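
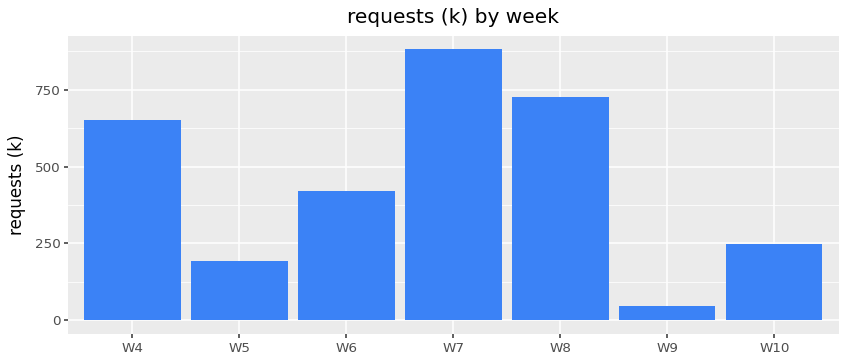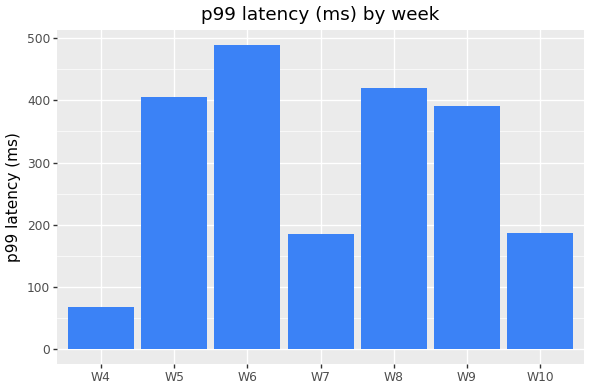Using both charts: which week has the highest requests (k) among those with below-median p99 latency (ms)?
W7

Chart 2 median p99 latency (ms) ≈ 400; below-median weeks: W4, W7, W10. Among those, W7 has the highest requests (k) (≈ 900).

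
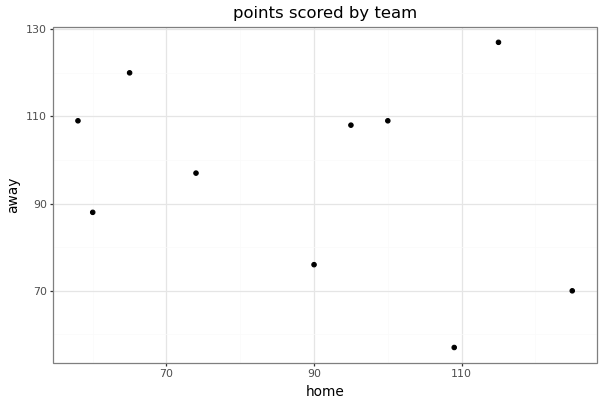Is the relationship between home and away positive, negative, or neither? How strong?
Points are negatively correlated; weak (|r| ≈ 0.3).

negative, weak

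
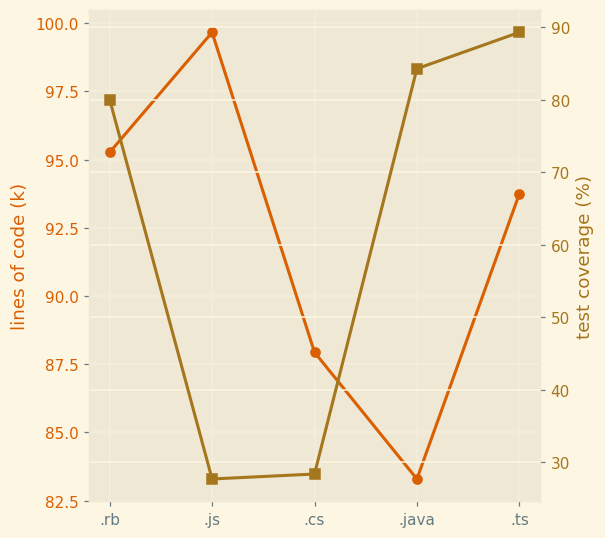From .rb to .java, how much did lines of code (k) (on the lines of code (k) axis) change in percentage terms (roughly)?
≈ -12.5%

.rb ≈ 96, .java ≈ 84; (84 − 96) / 96 ≈ -12.5%.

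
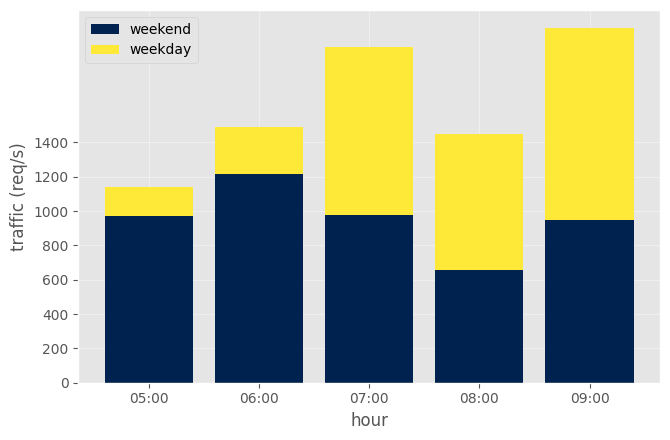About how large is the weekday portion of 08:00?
weekday top ≈ 1400, bottom ≈ 600; segment ≈ 800.

≈ 800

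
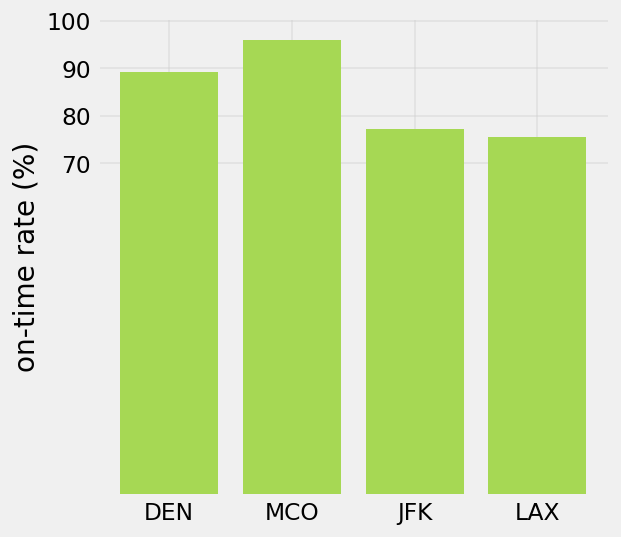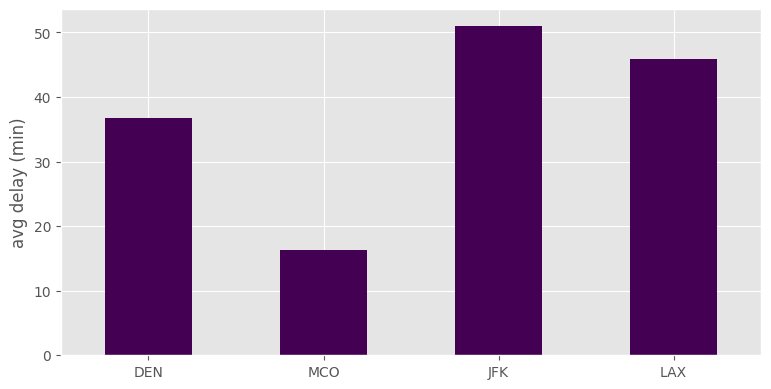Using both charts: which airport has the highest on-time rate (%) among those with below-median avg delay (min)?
Chart 2 median avg delay (min) ≈ 40; below-median airports: DEN, MCO. Among those, MCO has the highest on-time rate (%) (≈ 100).

MCO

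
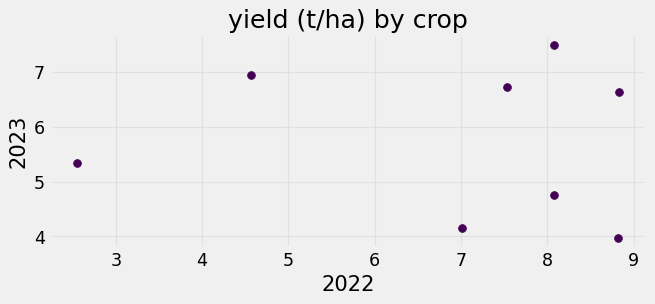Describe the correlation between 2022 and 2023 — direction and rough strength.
Points are roughly uncorrelated; weak (|r| ≈ 0.1).

no clear correlation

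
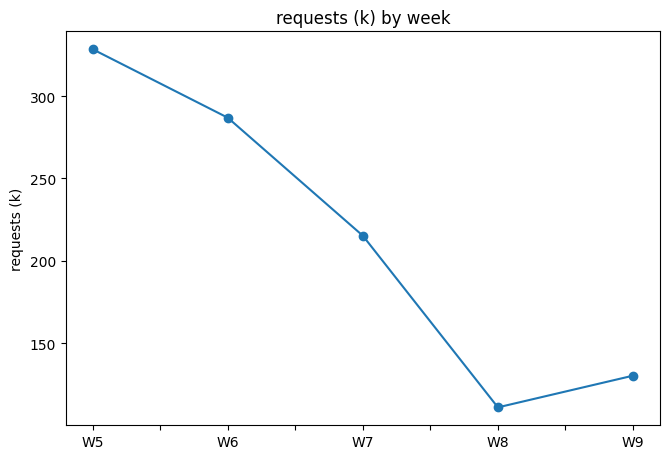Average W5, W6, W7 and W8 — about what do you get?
(320 + 280 + 220 + 120) / 4 ≈ 235.

≈ 235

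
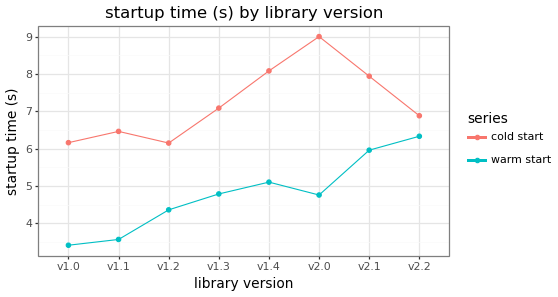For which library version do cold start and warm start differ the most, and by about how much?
v2.0: cold start ≈ 9.0, warm start ≈ 5.0 → gap ≈ 4.0. Next-largest (v1.4) is only ≈ 3.0.

v2.0, ≈ 4.0 s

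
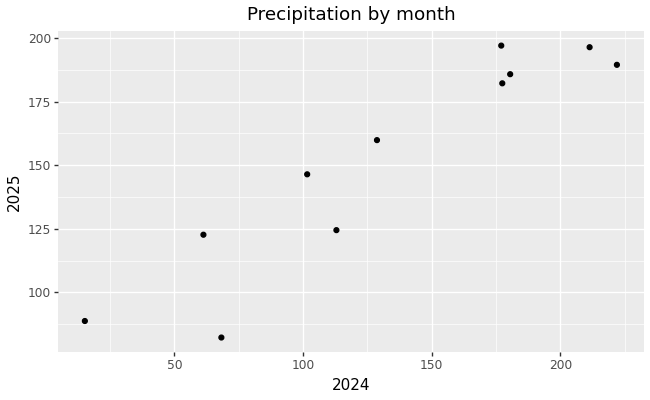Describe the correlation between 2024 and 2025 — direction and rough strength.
Points are positively correlated; strong (|r| ≈ 0.9).

positive, strong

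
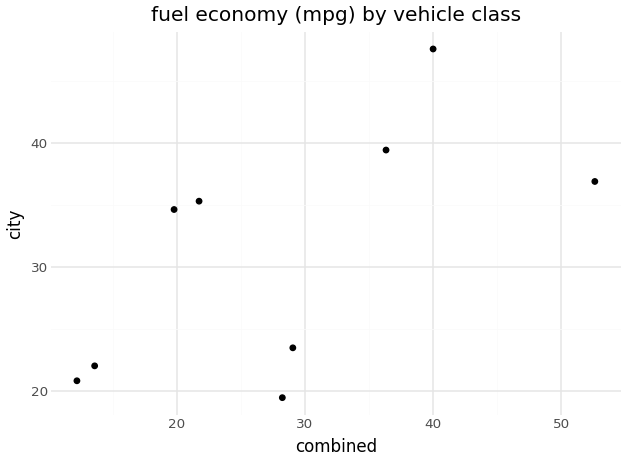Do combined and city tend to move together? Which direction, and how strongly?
positive, moderate

Points are positively correlated; moderate (|r| ≈ 0.6).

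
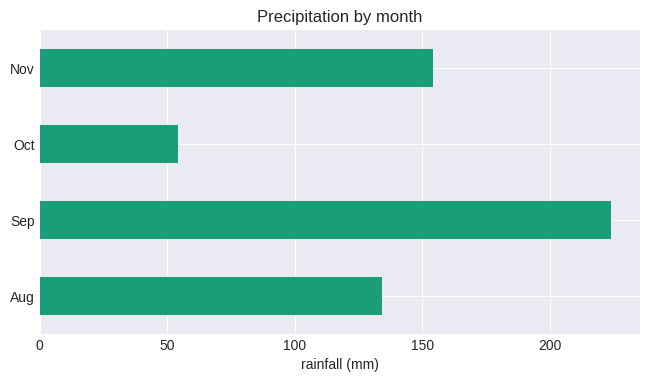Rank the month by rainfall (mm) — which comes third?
Top 4: Sep ≈ 220, Nov ≈ 160, Aug ≈ 140, Oct ≈ 60.

Aug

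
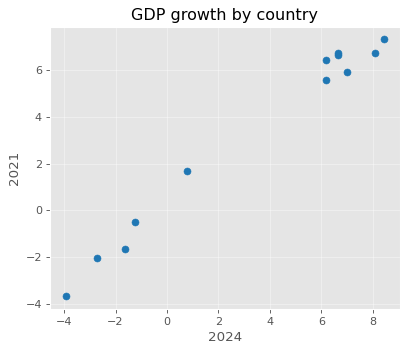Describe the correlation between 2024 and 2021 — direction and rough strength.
Points are positively correlated; strong (|r| ≈ 1.0).

positive, strong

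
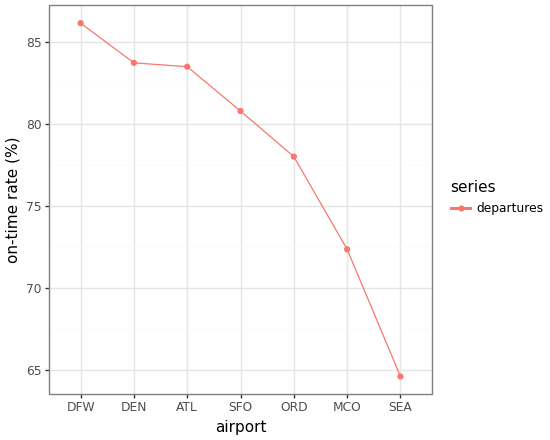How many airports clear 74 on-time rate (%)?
Above 74: DFW, DEN, ATL, SFO, ORD.

5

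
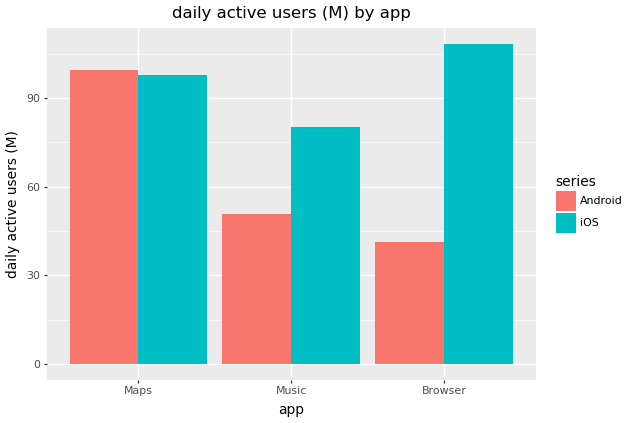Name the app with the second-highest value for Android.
Music

Top 3 for Android: Maps ≈ 100, Music ≈ 50, Browser ≈ 40.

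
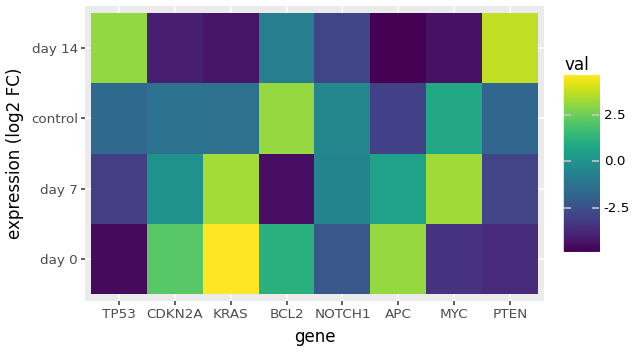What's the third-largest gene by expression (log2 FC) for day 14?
Top 4 for day 14: PTEN ≈ 4, TP53 ≈ 3, BCL2 ≈ -1, NOTCH1 ≈ -3.

BCL2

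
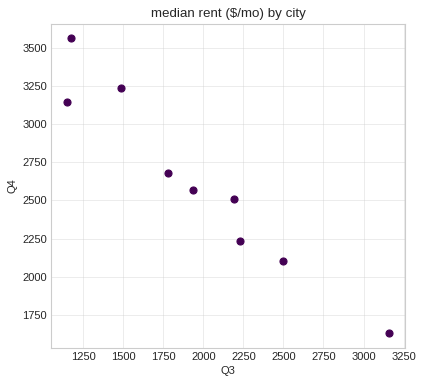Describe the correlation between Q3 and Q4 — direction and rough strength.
Points are negatively correlated; strong (|r| ≈ 1.0).

negative, strong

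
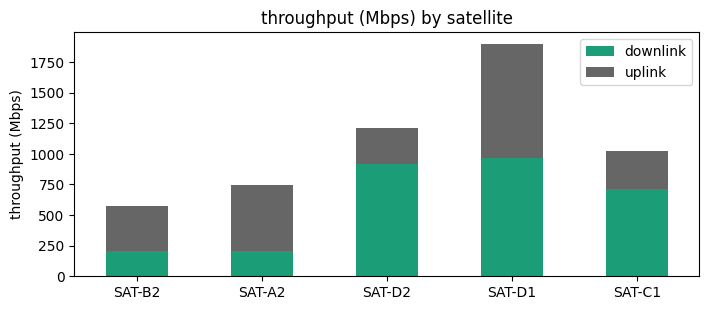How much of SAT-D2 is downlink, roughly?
downlink top ≈ 1000, bottom ≈ 0; segment ≈ 1000.

≈ 1000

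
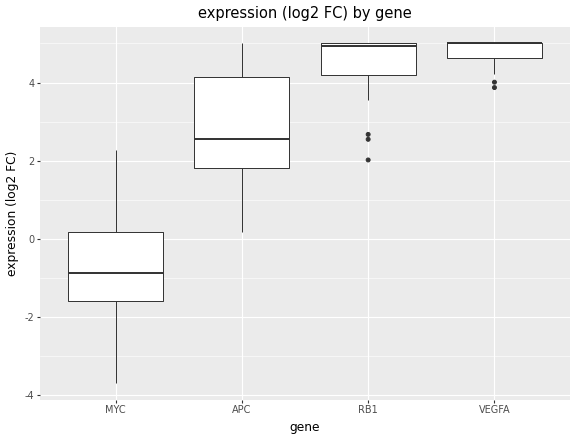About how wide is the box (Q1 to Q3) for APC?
≈ 2.0

Q3 ≈ 4.0, Q1 ≈ 2.0; IQR ≈ 2.0.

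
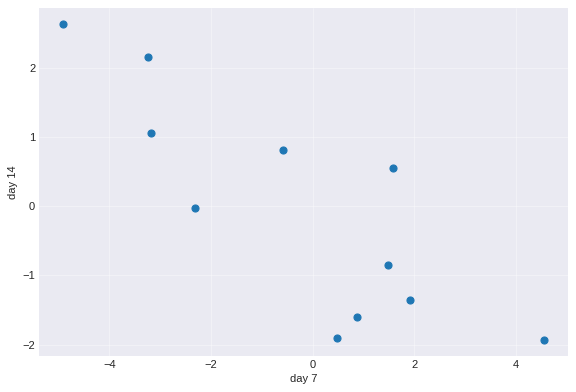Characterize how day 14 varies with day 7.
negative, strong

Points are negatively correlated; strong (|r| ≈ 0.8).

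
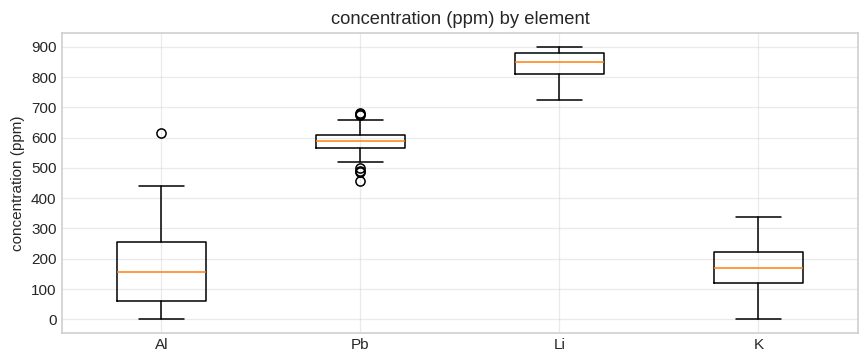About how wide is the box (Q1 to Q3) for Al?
Q3 ≈ 300, Q1 ≈ 100; IQR ≈ 200.

≈ 200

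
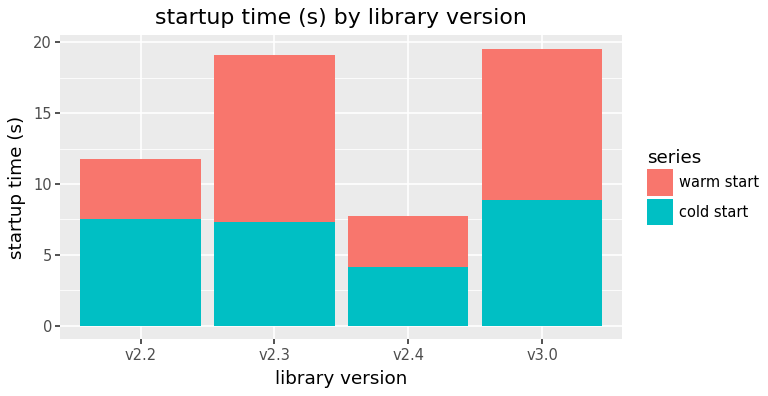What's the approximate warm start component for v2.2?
warm start top ≈ 12, bottom ≈ 8; segment ≈ 4.

≈ 4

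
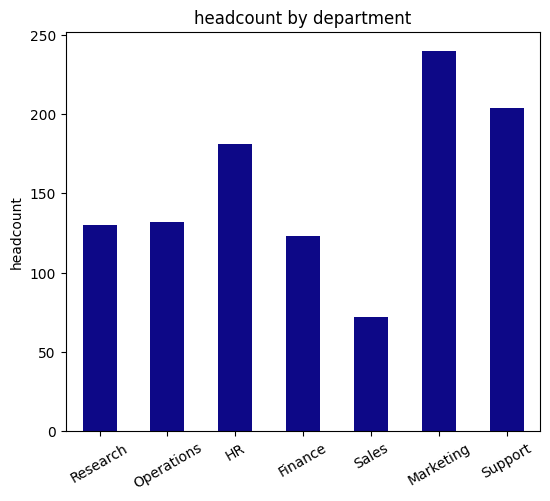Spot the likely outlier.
Marketing ≈ 240; the rest sit between ≈ 80 and ≈ 200.

Marketing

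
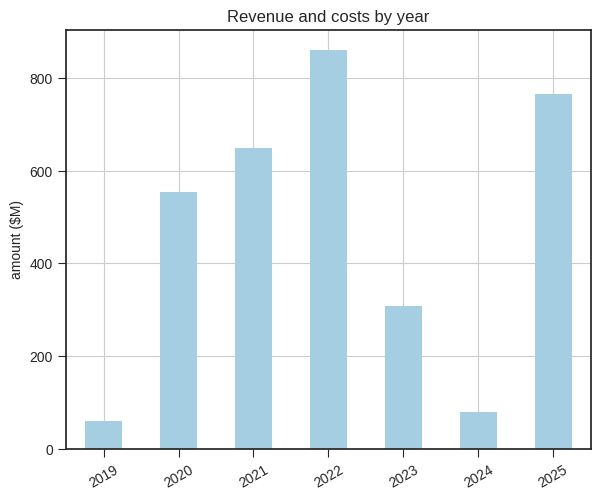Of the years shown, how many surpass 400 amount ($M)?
Above 400: 2020, 2021, 2022, 2025.

4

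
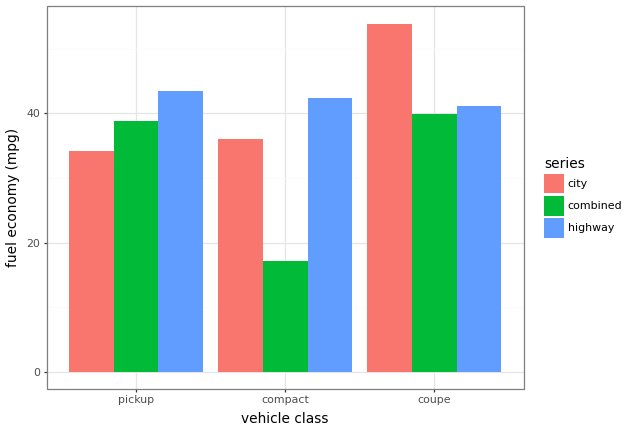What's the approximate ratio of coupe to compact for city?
≈ 1.57×

coupe ≈ 55, compact ≈ 35; 55/35 ≈ 1.57.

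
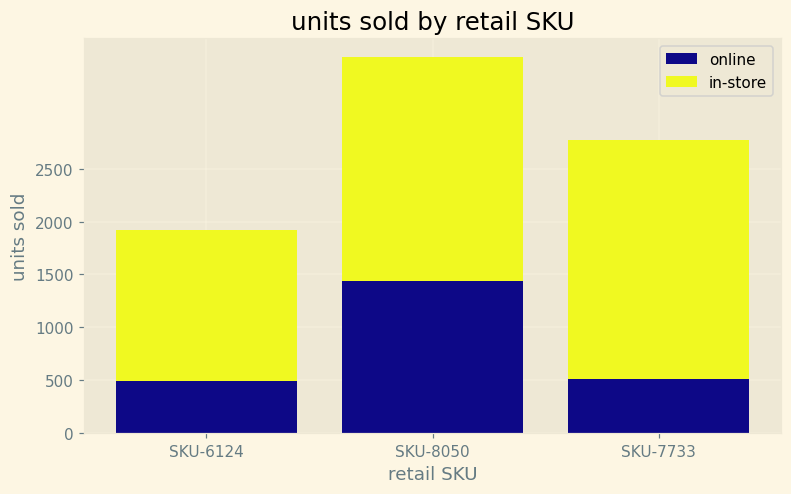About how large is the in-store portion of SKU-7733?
in-store top ≈ 3000, bottom ≈ 500; segment ≈ 2500.

≈ 2500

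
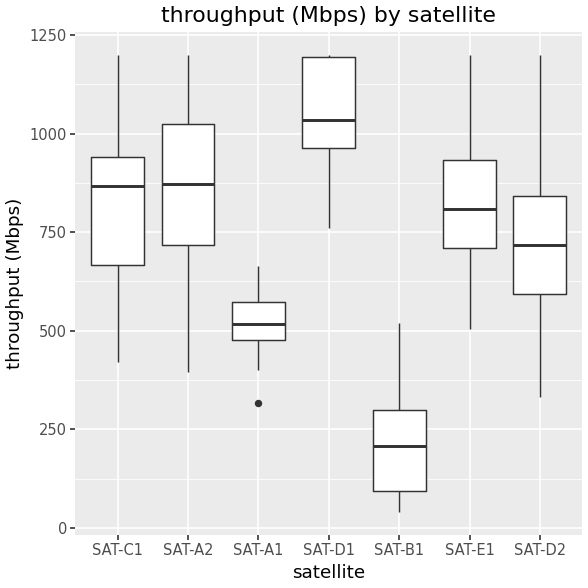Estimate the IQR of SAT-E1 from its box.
Q3 ≈ 900, Q1 ≈ 700; IQR ≈ 200.

≈ 200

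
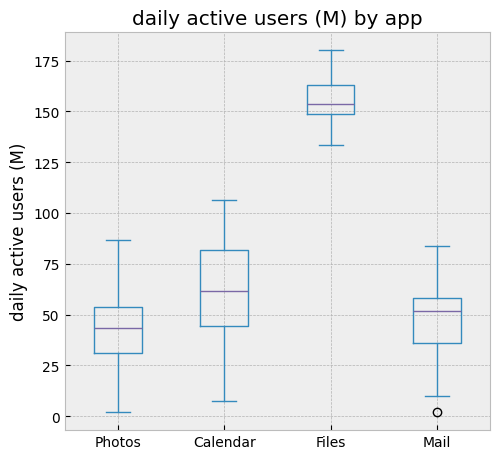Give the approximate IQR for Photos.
≈ 20

Q3 ≈ 50, Q1 ≈ 30; IQR ≈ 20.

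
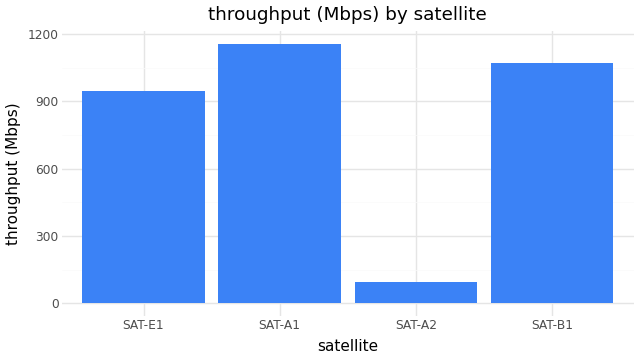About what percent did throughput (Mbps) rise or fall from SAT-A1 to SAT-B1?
≈ -8.3%

SAT-A1 ≈ 1200, SAT-B1 ≈ 1100; (1100 − 1200) / 1200 ≈ -8.3%.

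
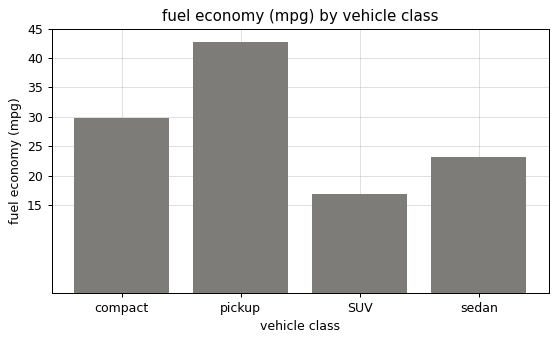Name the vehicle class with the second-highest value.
Top 3: pickup ≈ 45, compact ≈ 30, sedan ≈ 25.

compact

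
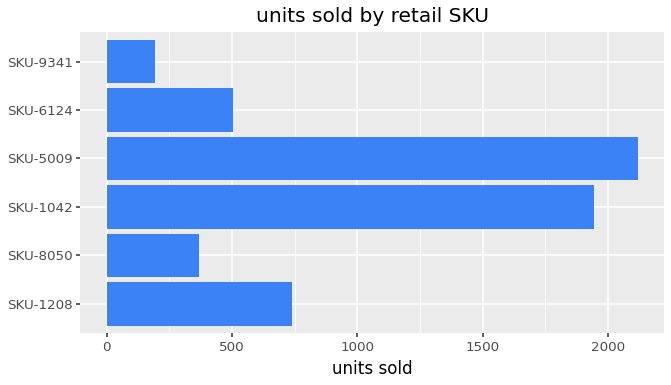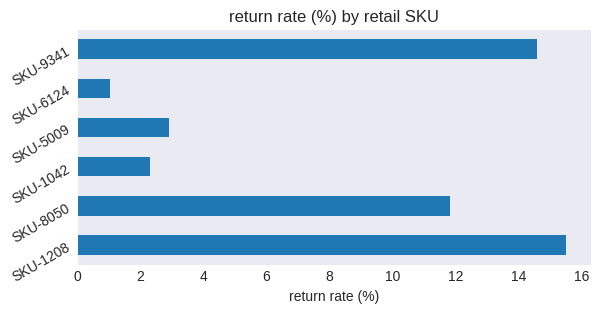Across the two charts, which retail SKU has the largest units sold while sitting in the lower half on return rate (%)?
Chart 2 median return rate (%) ≈ 8; below-median retail SKUs: SKU-1042, SKU-5009, SKU-6124. Among those, SKU-5009 has the highest units sold (≈ 2200).

SKU-5009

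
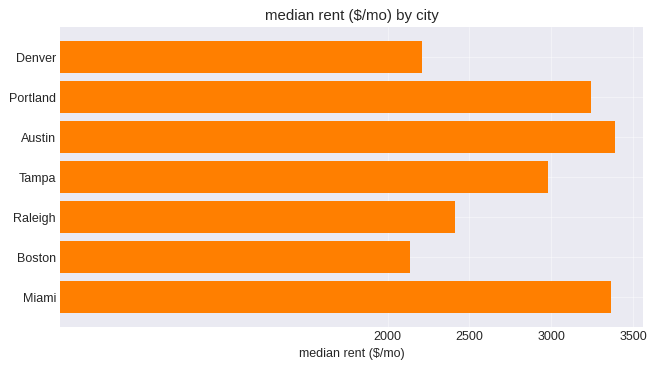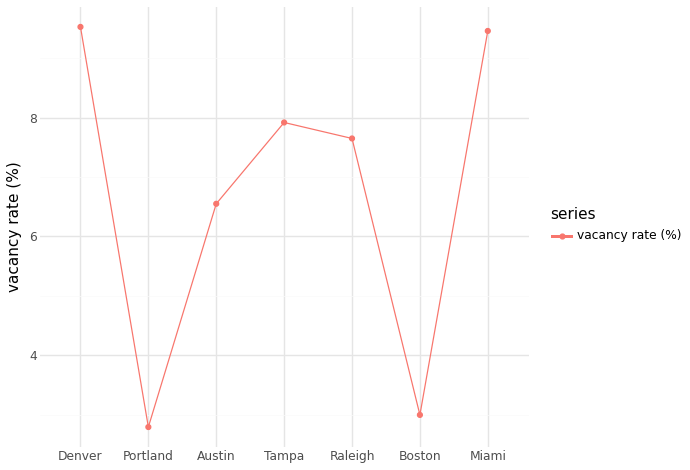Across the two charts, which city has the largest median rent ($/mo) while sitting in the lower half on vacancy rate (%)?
Chart 2 median vacancy rate (%) ≈ 8; below-median cities: Portland, Austin, Boston. Among those, Austin has the highest median rent ($/mo) (≈ 3500).

Austin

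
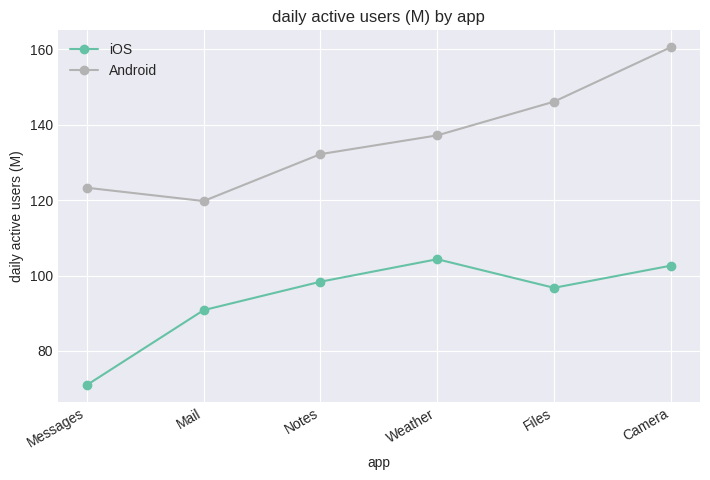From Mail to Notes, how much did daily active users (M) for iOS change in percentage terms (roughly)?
Mail ≈ 90, Notes ≈ 100; (100 − 90) / 90 ≈ +11.1%.

≈ +11.1%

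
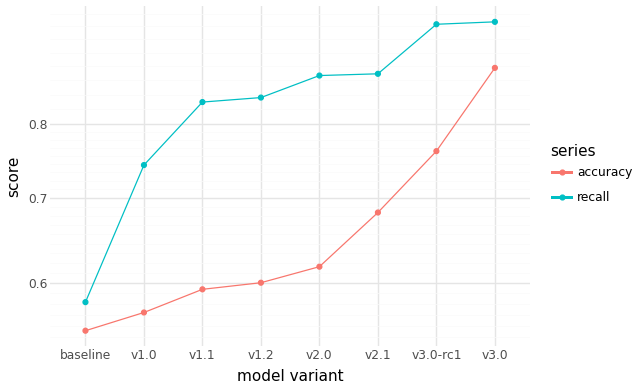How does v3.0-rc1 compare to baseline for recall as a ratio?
v3.0-rc1 ≈ 0.95, baseline ≈ 0.60; 0.95/0.60 ≈ 1.58.

≈ 1.58×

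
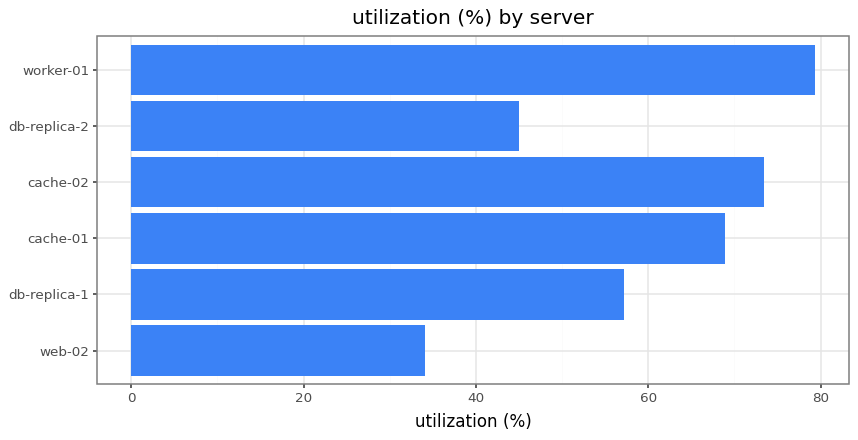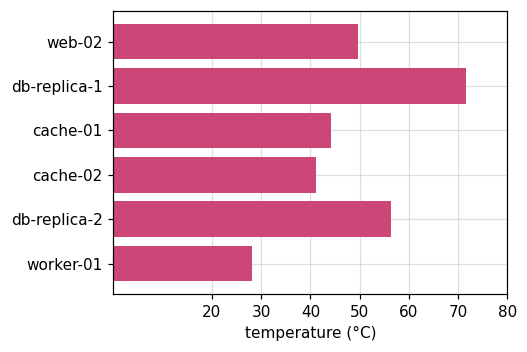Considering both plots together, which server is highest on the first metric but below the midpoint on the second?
worker-01

Chart 2 median temperature (°C) ≈ 50; below-median servers: cache-01, cache-02, worker-01. Among those, worker-01 has the highest utilization (%) (≈ 80).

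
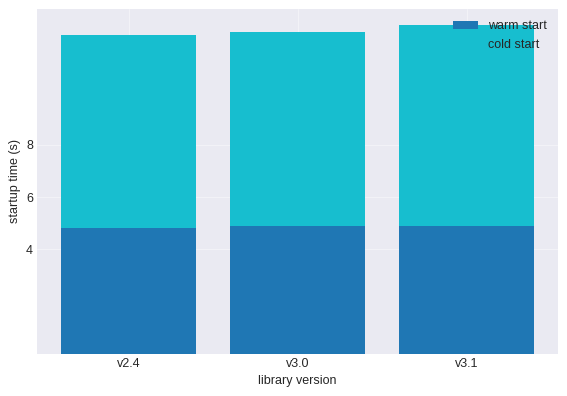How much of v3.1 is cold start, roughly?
cold start top ≈ 12, bottom ≈ 4; segment ≈ 8.

≈ 8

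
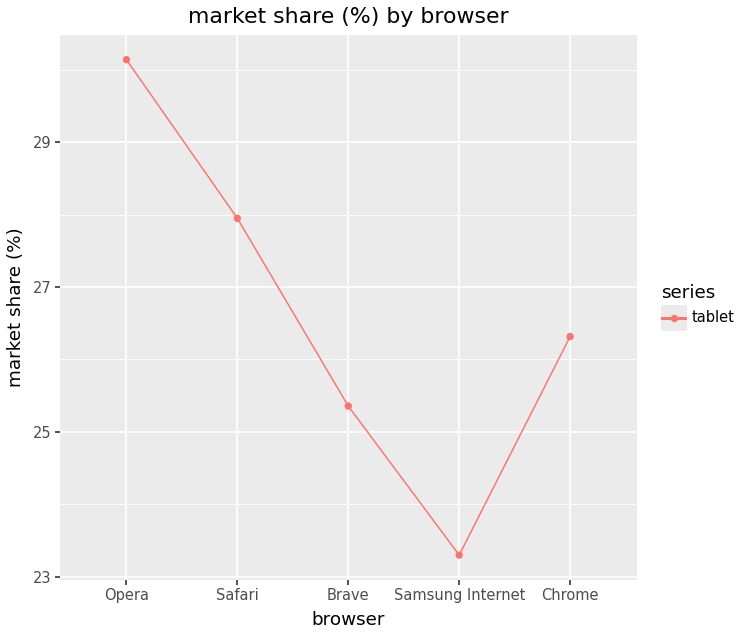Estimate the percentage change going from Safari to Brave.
Safari ≈ 28, Brave ≈ 25; (25 − 28) / 28 ≈ -10.7%.

≈ -10.7%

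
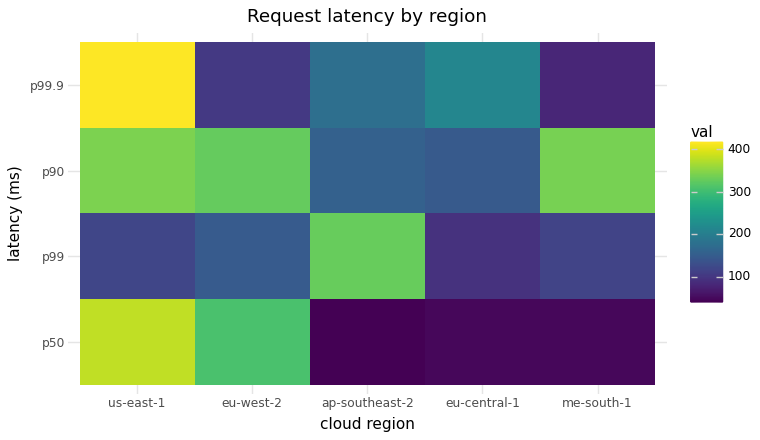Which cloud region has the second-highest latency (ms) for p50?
Top 3 for p50: us-east-1 ≈ 400, eu-west-2 ≈ 300, me-south-1 ≈ 50.

eu-west-2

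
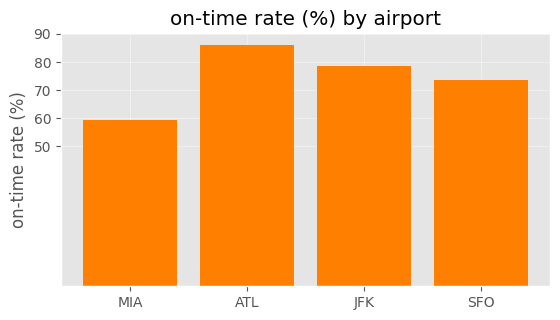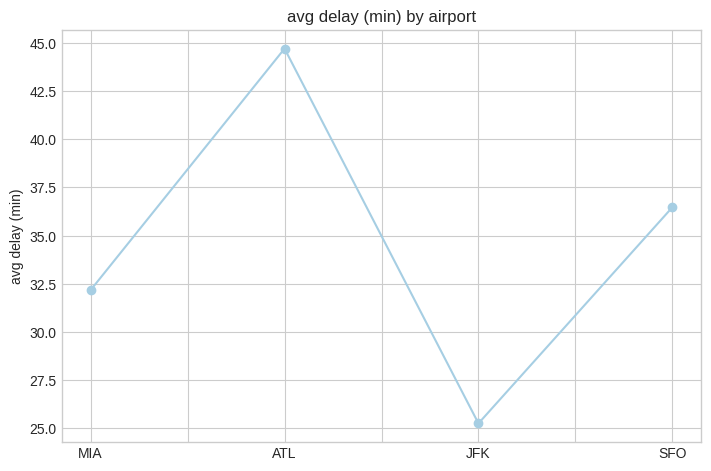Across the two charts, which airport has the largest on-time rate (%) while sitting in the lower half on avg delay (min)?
JFK

Chart 2 median avg delay (min) ≈ 35; below-median airports: MIA, JFK. Among those, JFK has the highest on-time rate (%) (≈ 80).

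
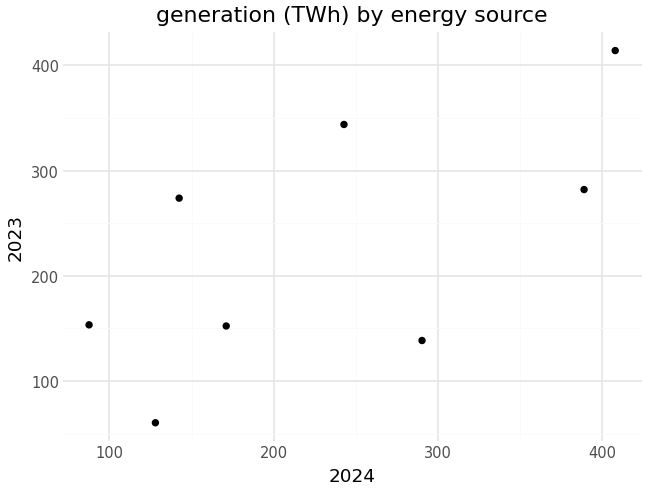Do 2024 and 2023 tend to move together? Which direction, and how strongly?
positive, moderate

Points are positively correlated; moderate (|r| ≈ 0.6).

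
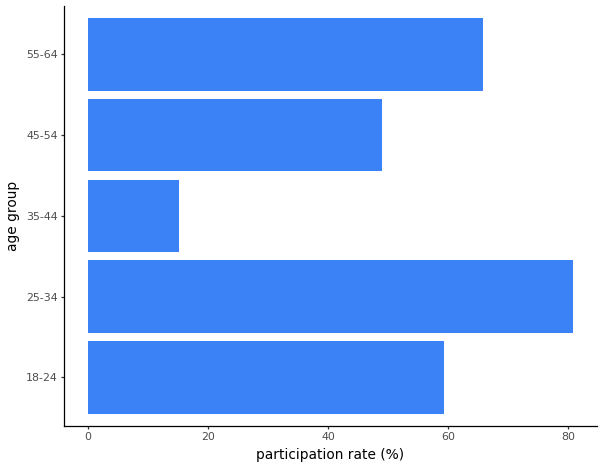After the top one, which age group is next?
Top 3: 25-34 ≈ 80, 55-64 ≈ 70, 18-24 ≈ 60.

55-64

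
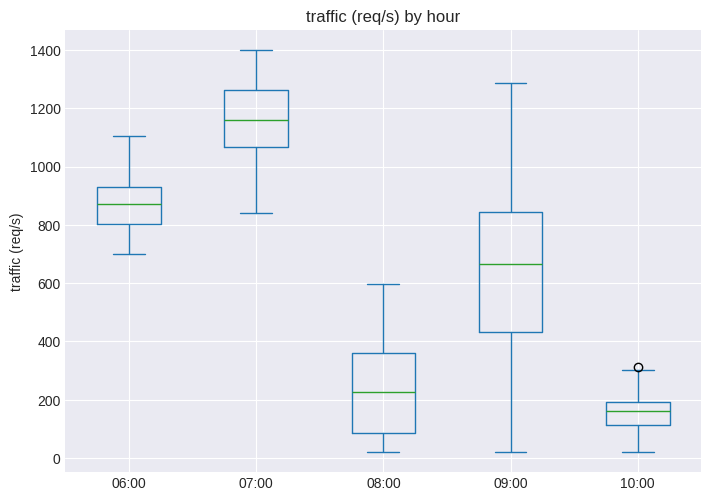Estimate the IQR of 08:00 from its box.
Q3 ≈ 400, Q1 ≈ 100; IQR ≈ 300.

≈ 300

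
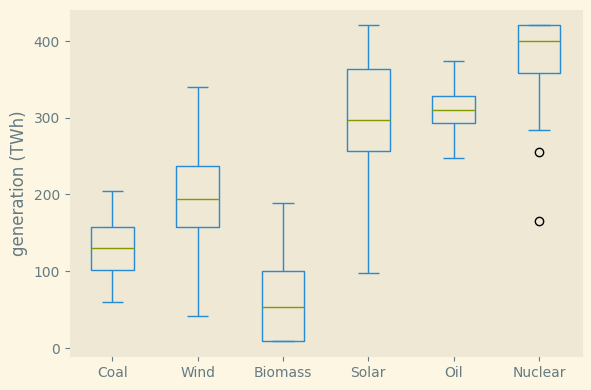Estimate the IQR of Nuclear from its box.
≈ 50

Q3 ≈ 400, Q1 ≈ 350; IQR ≈ 50.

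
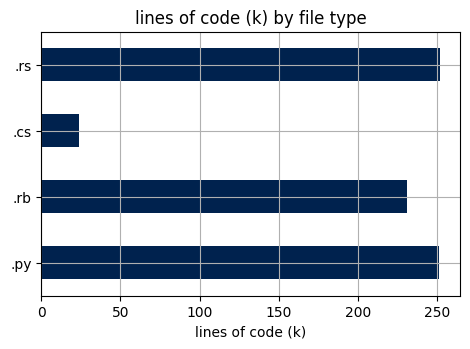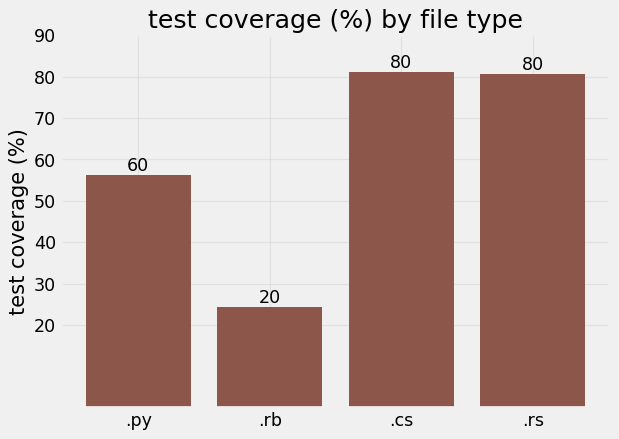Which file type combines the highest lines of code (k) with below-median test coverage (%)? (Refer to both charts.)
Chart 2 median test coverage (%) ≈ 70; below-median file types: .py, .rb. Among those, .py has the highest lines of code (k) (≈ 250).

.py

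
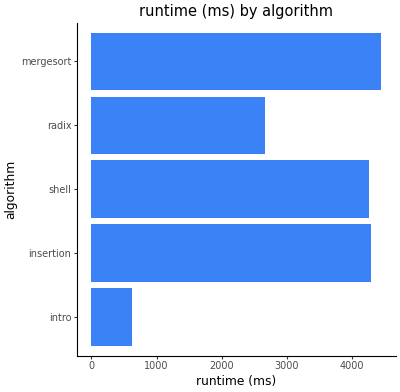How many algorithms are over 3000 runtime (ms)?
3

Above 3000: insertion, shell, mergesort.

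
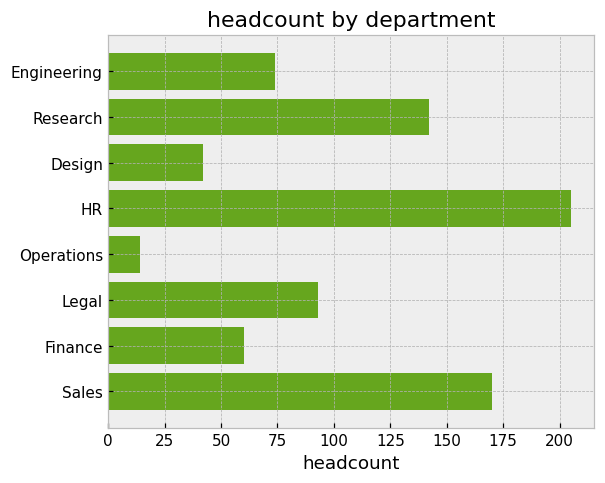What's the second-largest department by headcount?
Top 3: HR ≈ 200, Sales ≈ 160, Research ≈ 140.

Sales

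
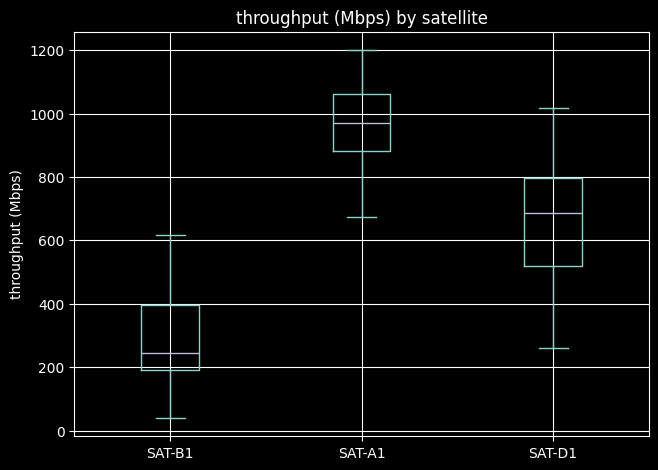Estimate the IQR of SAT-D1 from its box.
Q3 ≈ 800, Q1 ≈ 500; IQR ≈ 300.

≈ 300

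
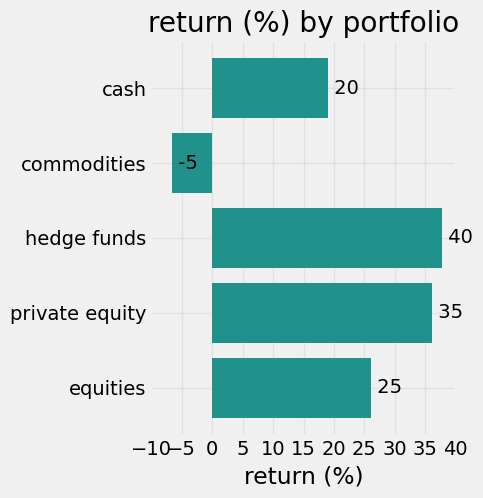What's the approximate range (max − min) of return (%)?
Max hedge funds ≈ 40, min commodities ≈ -5; range ≈ 45.

≈ 45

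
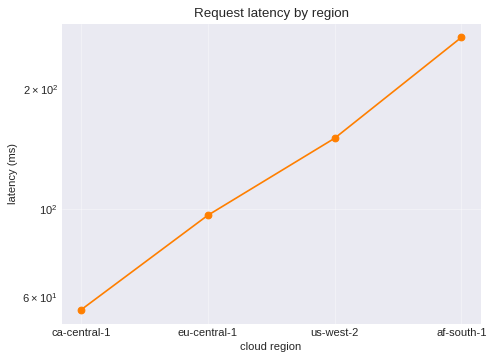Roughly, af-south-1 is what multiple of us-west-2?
≈ 1.75×

af-south-1 ≈ 280, us-west-2 ≈ 160; 280/160 ≈ 1.75.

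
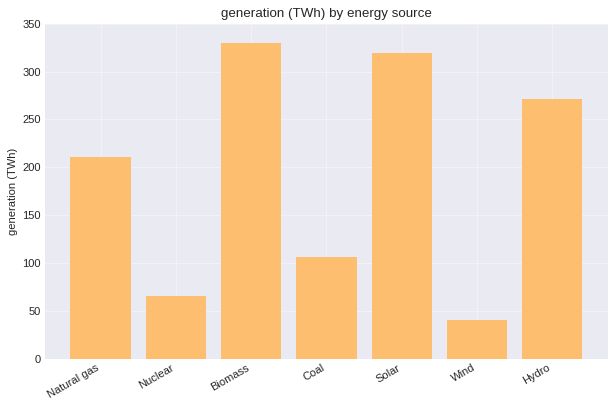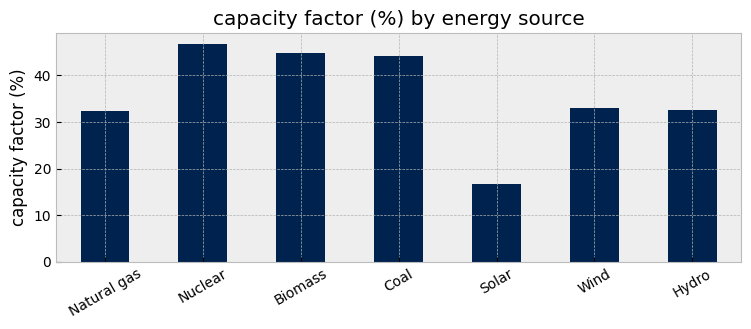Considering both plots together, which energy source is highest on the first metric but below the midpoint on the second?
Chart 2 median capacity factor (%) ≈ 35; below-median energy sources: Natural gas, Solar, Hydro. Among those, Solar has the highest generation (TWh) (≈ 300).

Solar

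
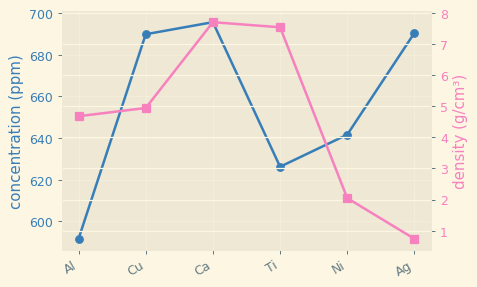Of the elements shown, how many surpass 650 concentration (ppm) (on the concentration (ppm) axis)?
Above 650: Cu, Ca, Ag.

3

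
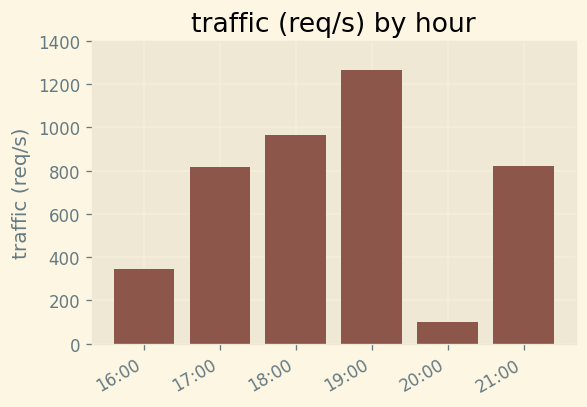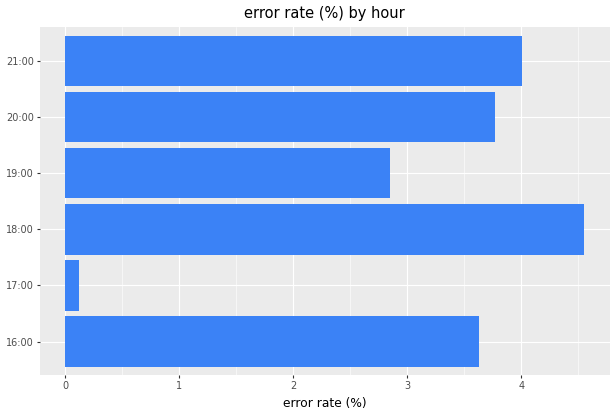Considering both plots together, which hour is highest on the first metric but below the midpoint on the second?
19:00

Chart 2 median error rate (%) ≈ 3.5; below-median hours: 16:00, 17:00, 19:00. Among those, 19:00 has the highest traffic (req/s) (≈ 1200).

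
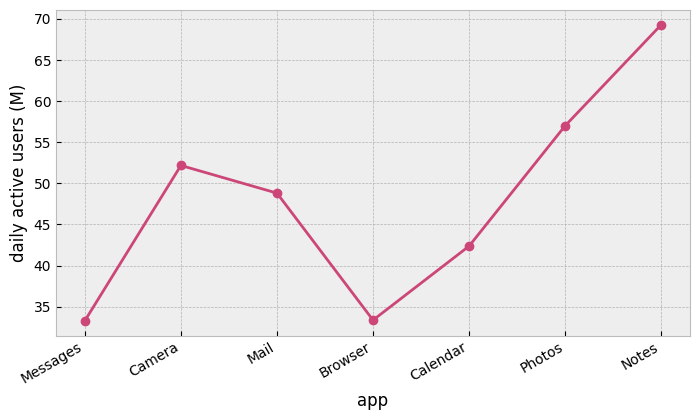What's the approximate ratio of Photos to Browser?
Photos ≈ 55, Browser ≈ 35; 55/35 ≈ 1.57.

≈ 1.57×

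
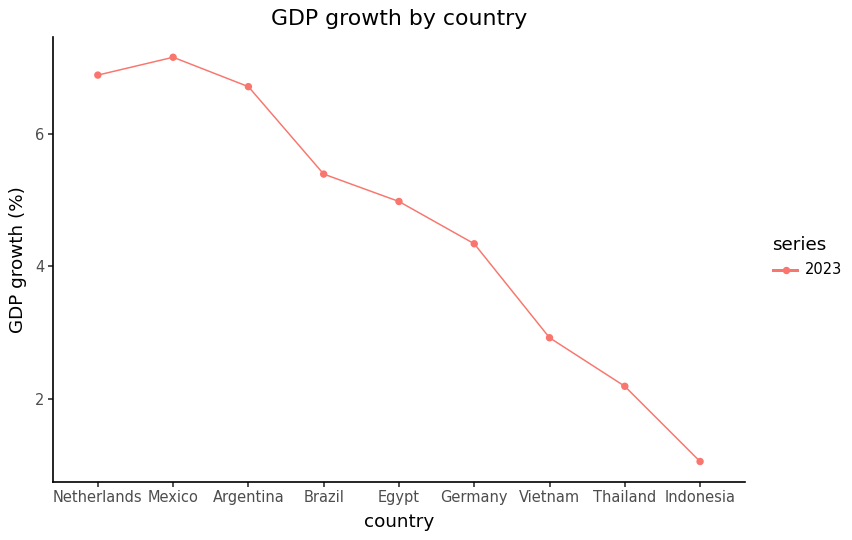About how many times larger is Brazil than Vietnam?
≈ 1.67×

Brazil ≈ 5, Vietnam ≈ 3; 5/3 ≈ 1.67.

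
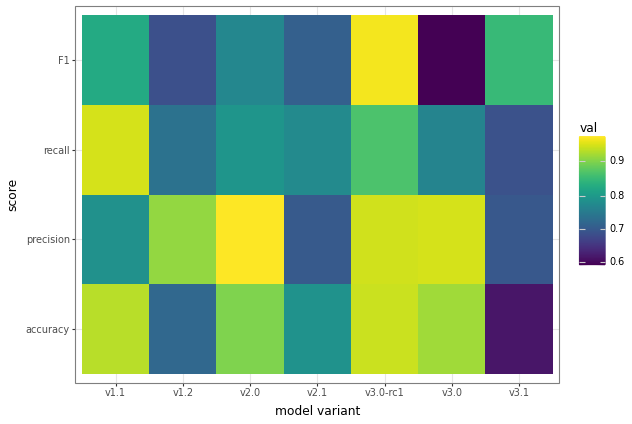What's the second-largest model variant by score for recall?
Top 3 for recall: v1.1 ≈ 0.95, v3.0-rc1 ≈ 0.85, v2.0 ≈ 0.80.

v3.0-rc1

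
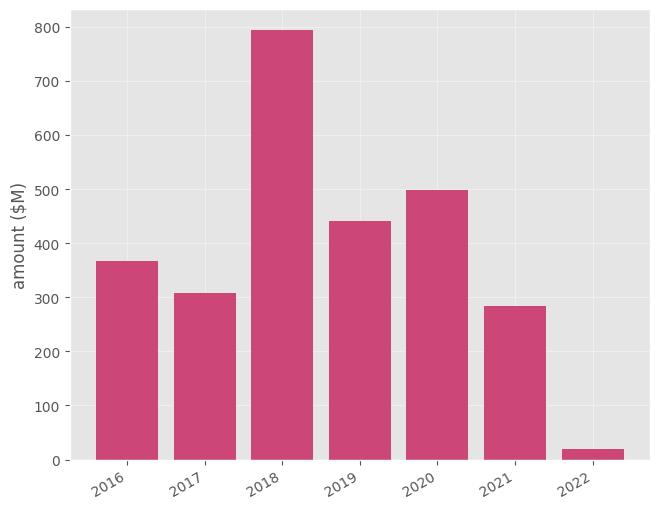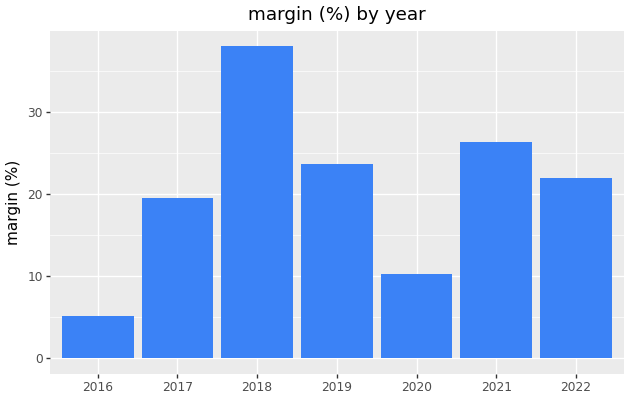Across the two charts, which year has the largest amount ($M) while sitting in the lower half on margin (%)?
2020

Chart 2 median margin (%) ≈ 20; below-median years: 2016, 2017, 2020. Among those, 2020 has the highest amount ($M) (≈ 500).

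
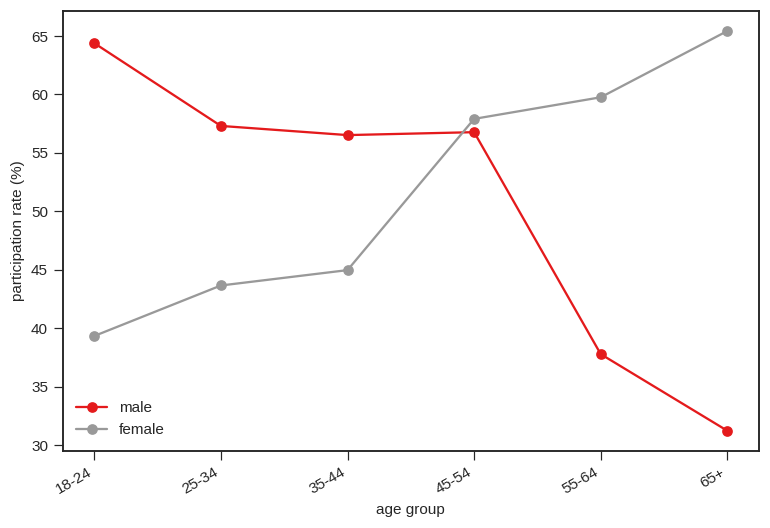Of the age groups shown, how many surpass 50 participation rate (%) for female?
3

Above 50: 45-54, 55-64, 65+.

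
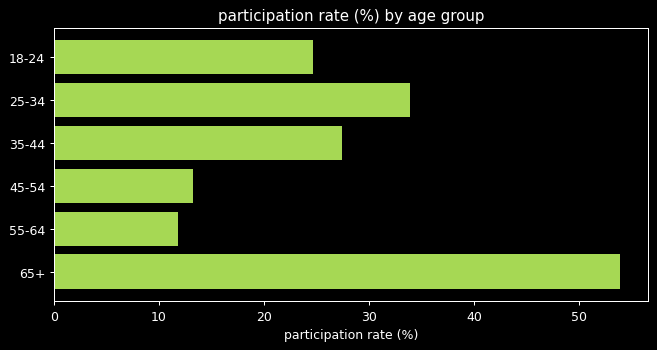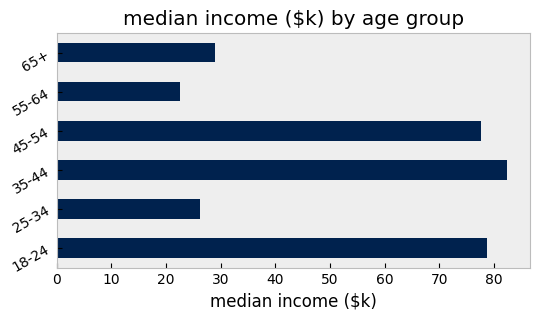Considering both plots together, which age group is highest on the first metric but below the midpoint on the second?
65+

Chart 2 median median income ($k) ≈ 50; below-median age groups: 25-34, 55-64, 65+. Among those, 65+ has the highest participation rate (%) (≈ 55).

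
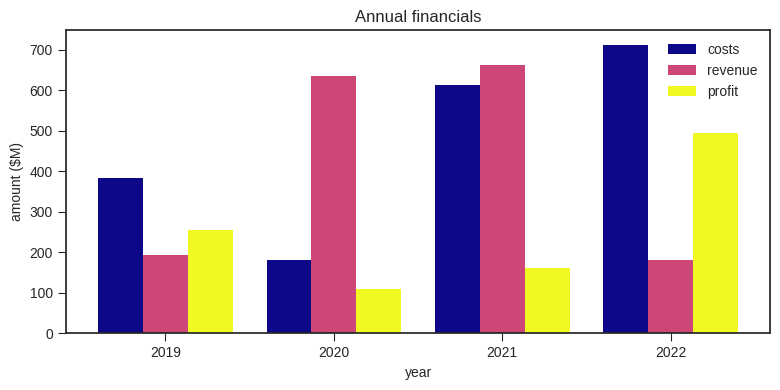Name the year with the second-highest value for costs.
Top 3 for costs: 2022 ≈ 700, 2021 ≈ 600, 2019 ≈ 400.

2021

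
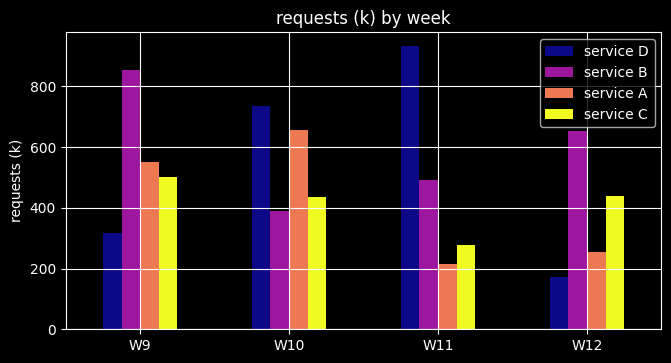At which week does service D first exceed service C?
W10

W9: service D ≈ 300 vs service C ≈ 500 (not yet); W10: service D ≈ 700 vs service C ≈ 400 (first crossover).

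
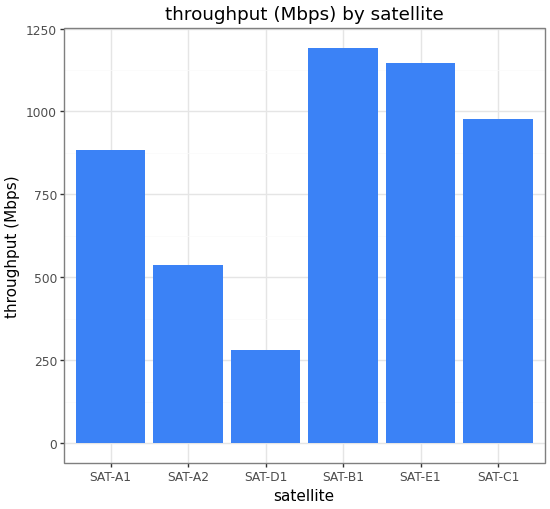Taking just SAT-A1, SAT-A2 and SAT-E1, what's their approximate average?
(900 + 500 + 1100) / 3 ≈ 833.

≈ 833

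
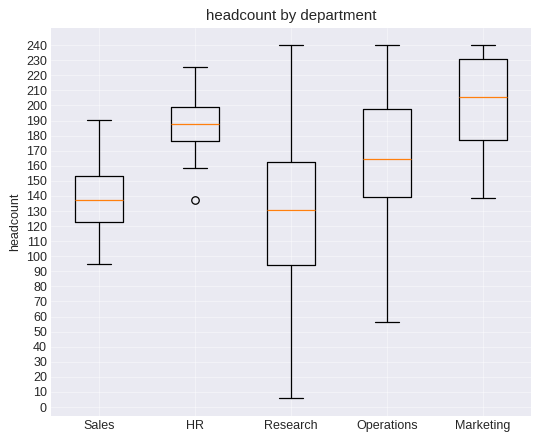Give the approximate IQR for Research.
Q3 ≈ 160, Q1 ≈ 90; IQR ≈ 70.

≈ 70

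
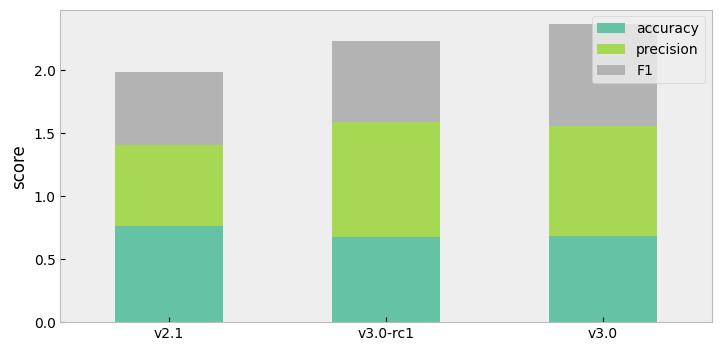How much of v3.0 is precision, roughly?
precision top ≈ 1.6, bottom ≈ 0.6; segment ≈ 1.0.

≈ 1.0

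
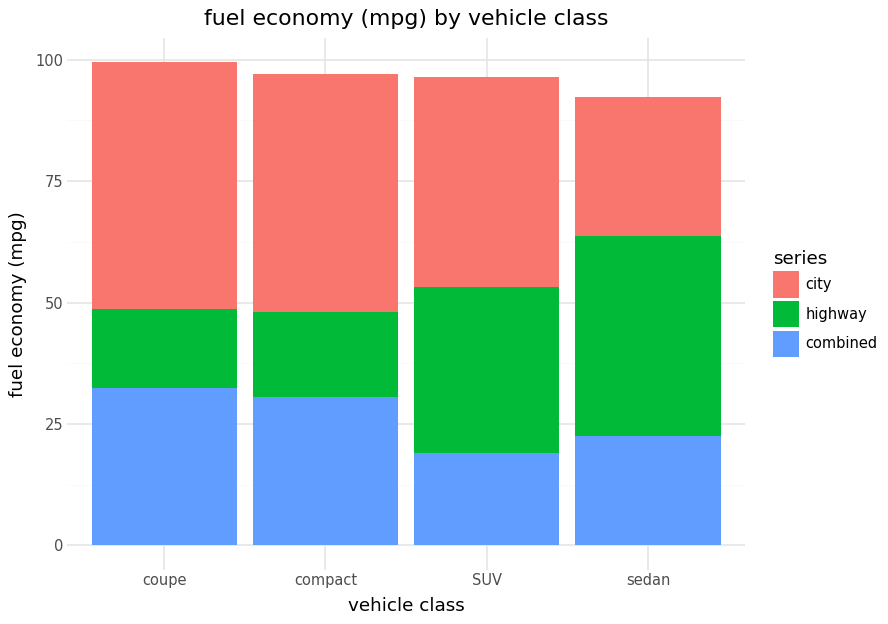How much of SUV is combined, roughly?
≈ 20

combined top ≈ 20, bottom ≈ 0; segment ≈ 20.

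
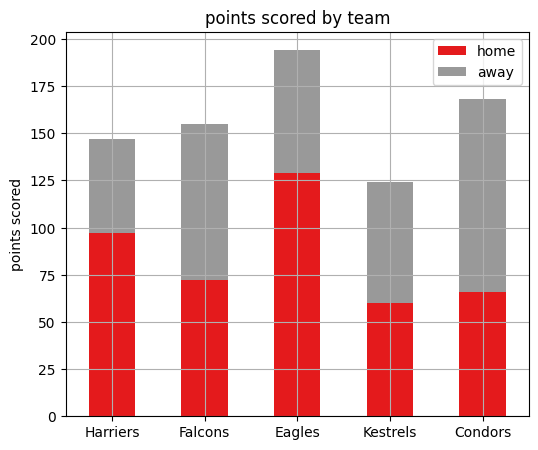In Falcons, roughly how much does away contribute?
≈ 80

away top ≈ 160, bottom ≈ 80; segment ≈ 80.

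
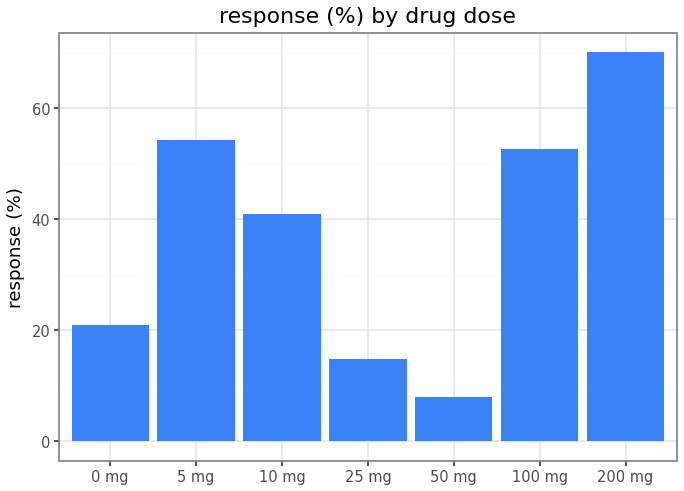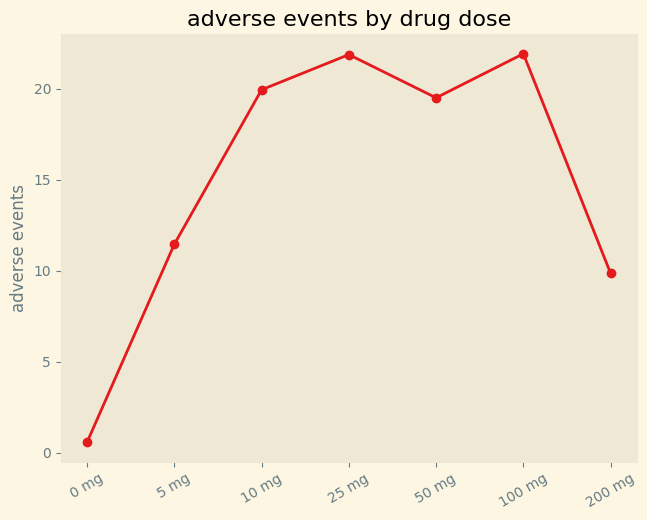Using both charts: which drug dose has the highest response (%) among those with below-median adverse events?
200 mg

Chart 2 median adverse events ≈ 20; below-median drug doses: 0 mg, 5 mg, 200 mg. Among those, 200 mg has the highest response (%) (≈ 70).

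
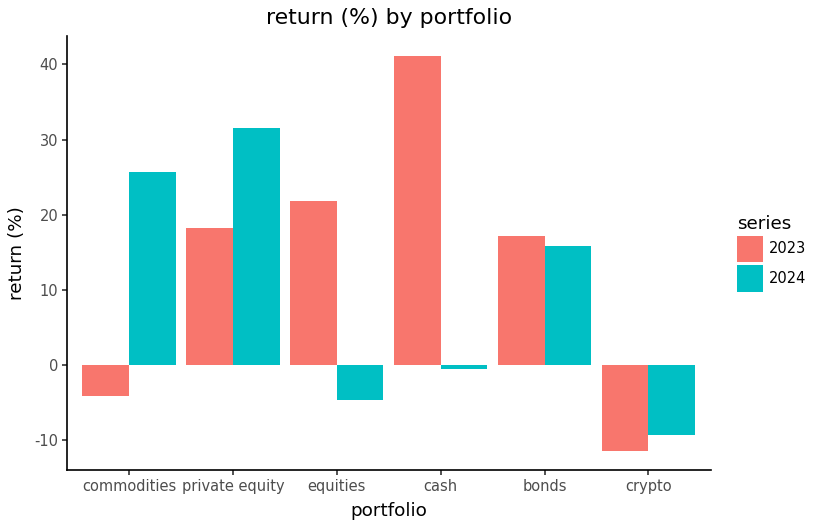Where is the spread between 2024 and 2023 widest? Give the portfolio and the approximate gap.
cash: 2024 ≈ 0, 2023 ≈ 40 → gap ≈ 40. Next-largest (commodities) is only ≈ 30.

cash, ≈ 40 %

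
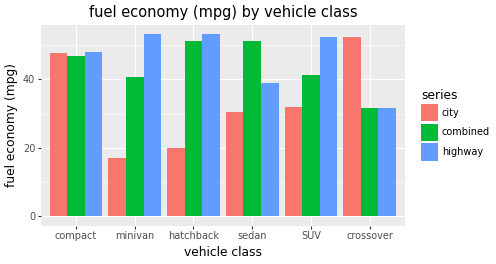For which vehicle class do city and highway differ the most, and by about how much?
minivan, ≈ 40 mpg

minivan: city ≈ 15, highway ≈ 55 → gap ≈ 40. Next-largest (hatchback) is only ≈ 35.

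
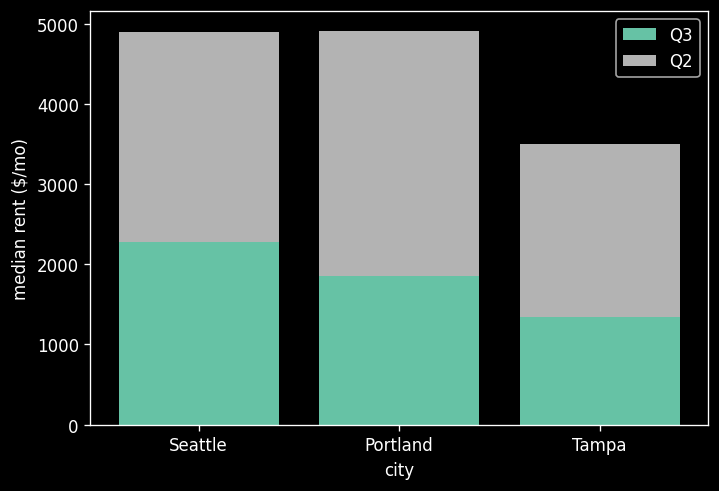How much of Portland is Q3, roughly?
Q3 top ≈ 2000, bottom ≈ 0; segment ≈ 2000.

≈ 2000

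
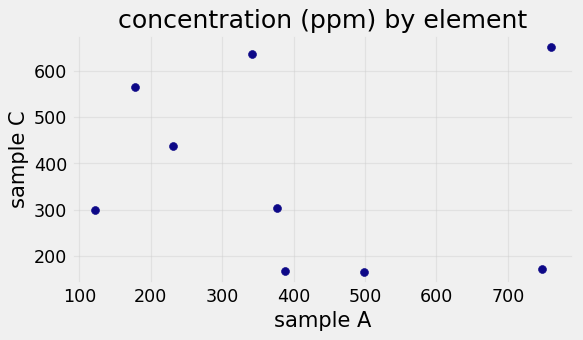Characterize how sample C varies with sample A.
no clear correlation

Points are roughly uncorrelated; weak (|r| ≈ 0.1).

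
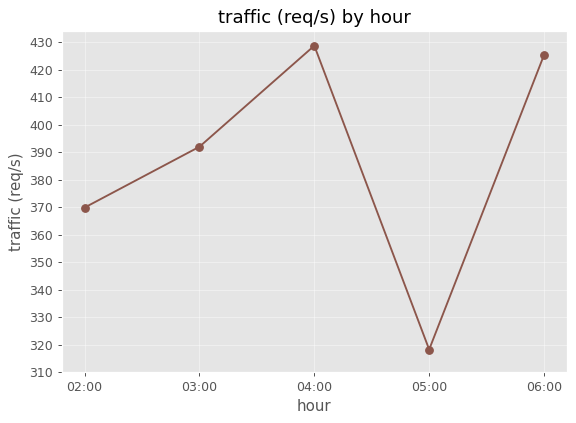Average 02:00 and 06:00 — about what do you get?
(370 + 430) / 2 ≈ 400.

≈ 400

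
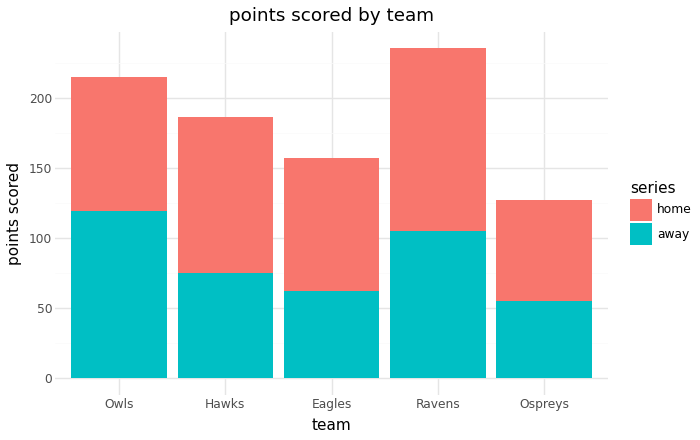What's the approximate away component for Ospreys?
away top ≈ 60, bottom ≈ 0; segment ≈ 60.

≈ 60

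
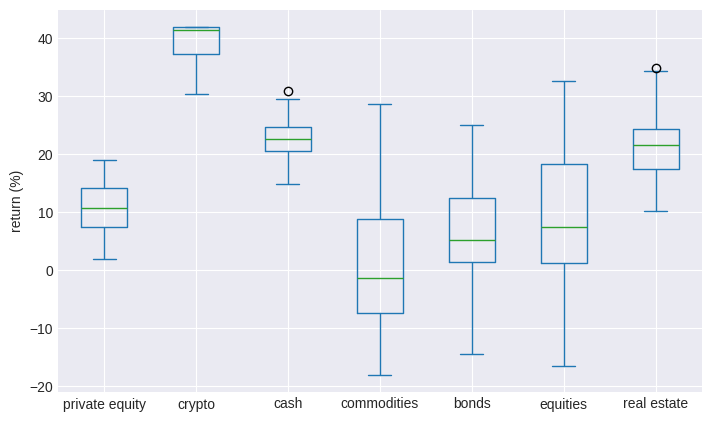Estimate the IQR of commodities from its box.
Q3 ≈ 10, Q1 ≈ -5; IQR ≈ 15.

≈ 15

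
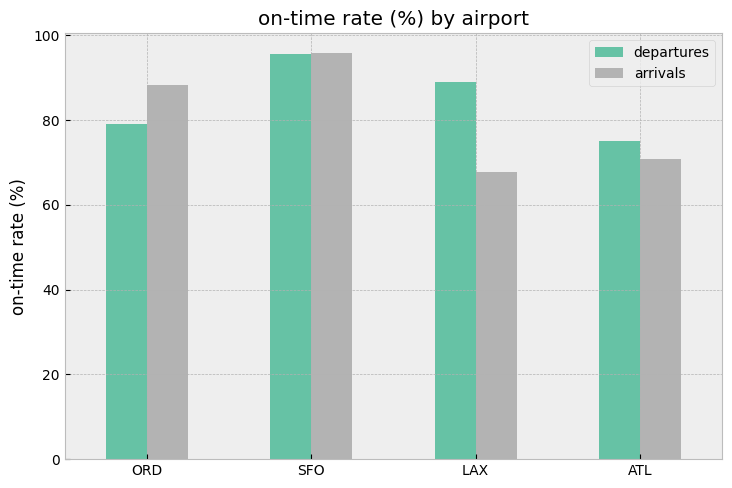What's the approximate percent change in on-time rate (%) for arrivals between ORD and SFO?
≈ +11.1%

ORD ≈ 90, SFO ≈ 100; (100 − 90) / 90 ≈ +11.1%.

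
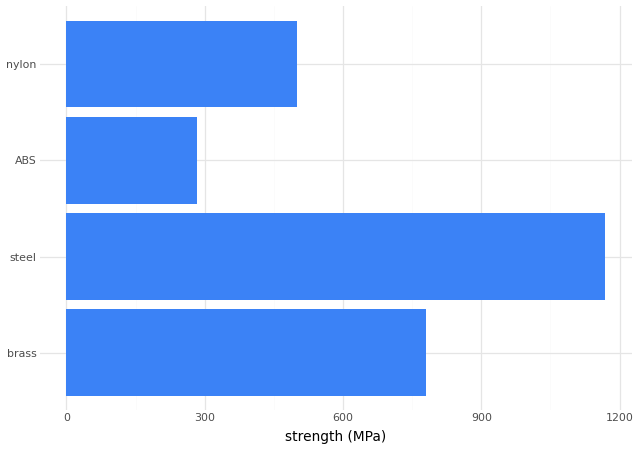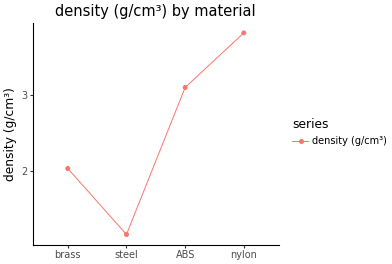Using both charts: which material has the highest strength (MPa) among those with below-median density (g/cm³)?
steel

Chart 2 median density (g/cm³) ≈ 2.5; below-median materials: brass, steel. Among those, steel has the highest strength (MPa) (≈ 1200).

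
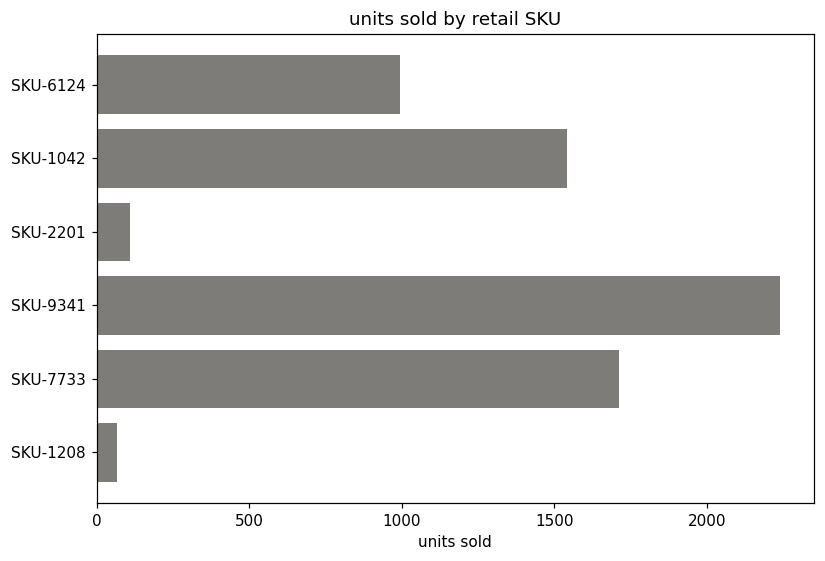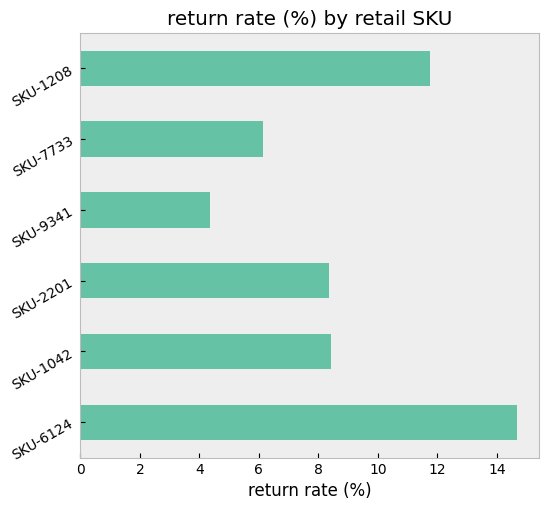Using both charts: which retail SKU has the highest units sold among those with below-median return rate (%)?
SKU-9341

Chart 2 median return rate (%) ≈ 8; below-median retail SKUs: SKU-2201, SKU-9341, SKU-7733. Among those, SKU-9341 has the highest units sold (≈ 2000).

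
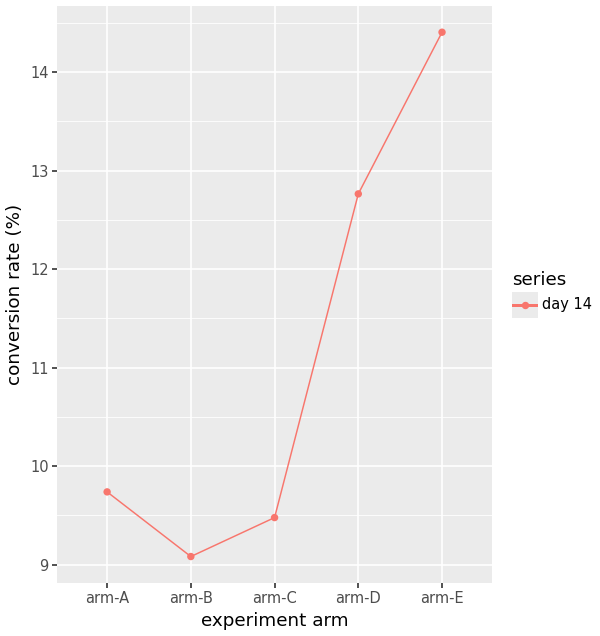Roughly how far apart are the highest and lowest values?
Max arm-E ≈ 14.5, min arm-B ≈ 9.0; range ≈ 5.5.

≈ 5.5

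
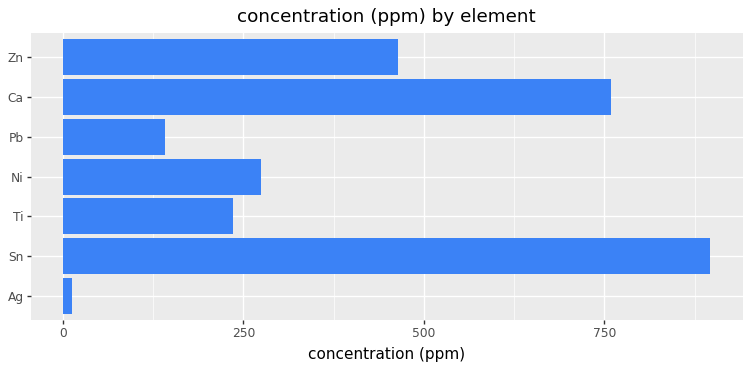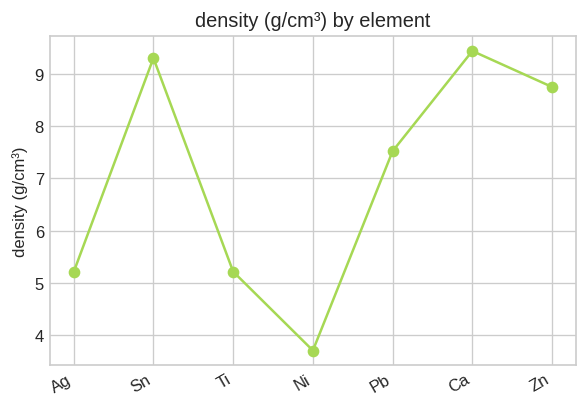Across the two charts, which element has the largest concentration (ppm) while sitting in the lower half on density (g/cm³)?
Chart 2 median density (g/cm³) ≈ 8; below-median elements: Ag, Ti, Ni. Among those, Ni has the highest concentration (ppm) (≈ 300).

Ni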